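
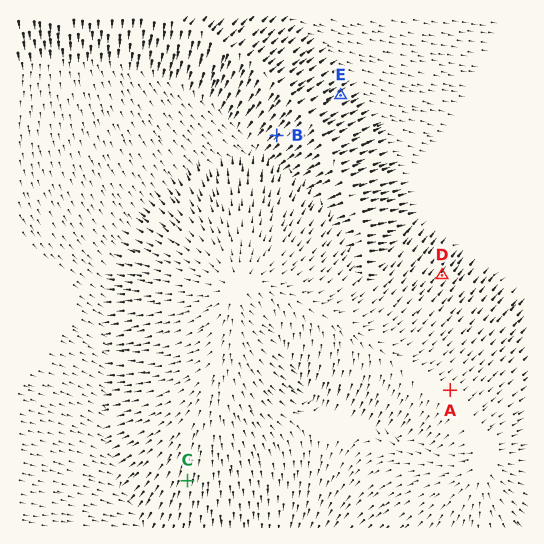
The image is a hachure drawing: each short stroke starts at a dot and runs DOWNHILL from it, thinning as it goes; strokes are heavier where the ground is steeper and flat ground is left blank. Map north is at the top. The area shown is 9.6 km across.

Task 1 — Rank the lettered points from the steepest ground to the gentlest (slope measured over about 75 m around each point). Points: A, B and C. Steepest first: B C A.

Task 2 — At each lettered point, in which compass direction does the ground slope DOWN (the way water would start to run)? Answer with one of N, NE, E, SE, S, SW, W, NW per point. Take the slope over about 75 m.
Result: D NE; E NE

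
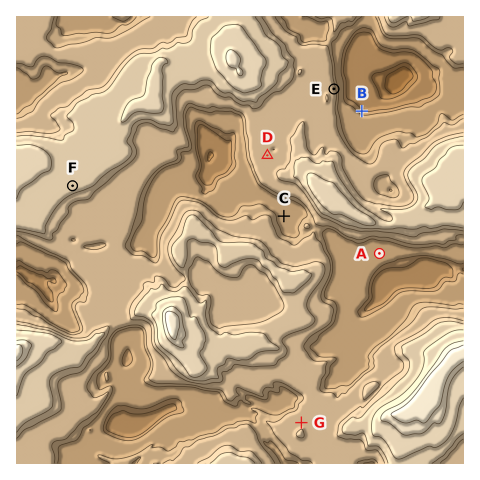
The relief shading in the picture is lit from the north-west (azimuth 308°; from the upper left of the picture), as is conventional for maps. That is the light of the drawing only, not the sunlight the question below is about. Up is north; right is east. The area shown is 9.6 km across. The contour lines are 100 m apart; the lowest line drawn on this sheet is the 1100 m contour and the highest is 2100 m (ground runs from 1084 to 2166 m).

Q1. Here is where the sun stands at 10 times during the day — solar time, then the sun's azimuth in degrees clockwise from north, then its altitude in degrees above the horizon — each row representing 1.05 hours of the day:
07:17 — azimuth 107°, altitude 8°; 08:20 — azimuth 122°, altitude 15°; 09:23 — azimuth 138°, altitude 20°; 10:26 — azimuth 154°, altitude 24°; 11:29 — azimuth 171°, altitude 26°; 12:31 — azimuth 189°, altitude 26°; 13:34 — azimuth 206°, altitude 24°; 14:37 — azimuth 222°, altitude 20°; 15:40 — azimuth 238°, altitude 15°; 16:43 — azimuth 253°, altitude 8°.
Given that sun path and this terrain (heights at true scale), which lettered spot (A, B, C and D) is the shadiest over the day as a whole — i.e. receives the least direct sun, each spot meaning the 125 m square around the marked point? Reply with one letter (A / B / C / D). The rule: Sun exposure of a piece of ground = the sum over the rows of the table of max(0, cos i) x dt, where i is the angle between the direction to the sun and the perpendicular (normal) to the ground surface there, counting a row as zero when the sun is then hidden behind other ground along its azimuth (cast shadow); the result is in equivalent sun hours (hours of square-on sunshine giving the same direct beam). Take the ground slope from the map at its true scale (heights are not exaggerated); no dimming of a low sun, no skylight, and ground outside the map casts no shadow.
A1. B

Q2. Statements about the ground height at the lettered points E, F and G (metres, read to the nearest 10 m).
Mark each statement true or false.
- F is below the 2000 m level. true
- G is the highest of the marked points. false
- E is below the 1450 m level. false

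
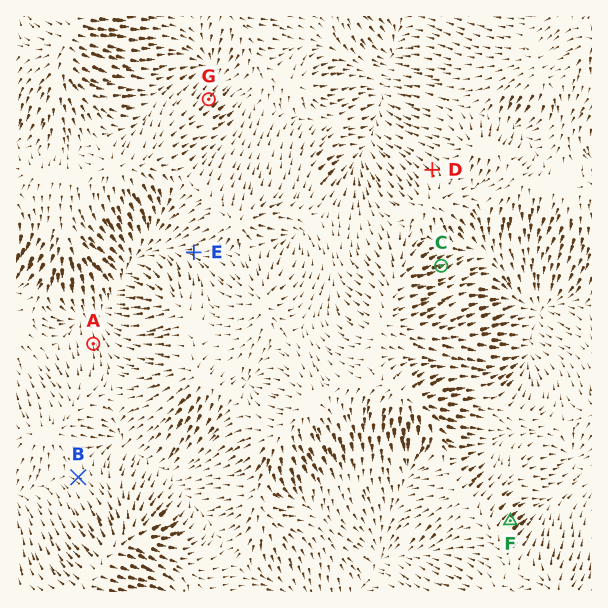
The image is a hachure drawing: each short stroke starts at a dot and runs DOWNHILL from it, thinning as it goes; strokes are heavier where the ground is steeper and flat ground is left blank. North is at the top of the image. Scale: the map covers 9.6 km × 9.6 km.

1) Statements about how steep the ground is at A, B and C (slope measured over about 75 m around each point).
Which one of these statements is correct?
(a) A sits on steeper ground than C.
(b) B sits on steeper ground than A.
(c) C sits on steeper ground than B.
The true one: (c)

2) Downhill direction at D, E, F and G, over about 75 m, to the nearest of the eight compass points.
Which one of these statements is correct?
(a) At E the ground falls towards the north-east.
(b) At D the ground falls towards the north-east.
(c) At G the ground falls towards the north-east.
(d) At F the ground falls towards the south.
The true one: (c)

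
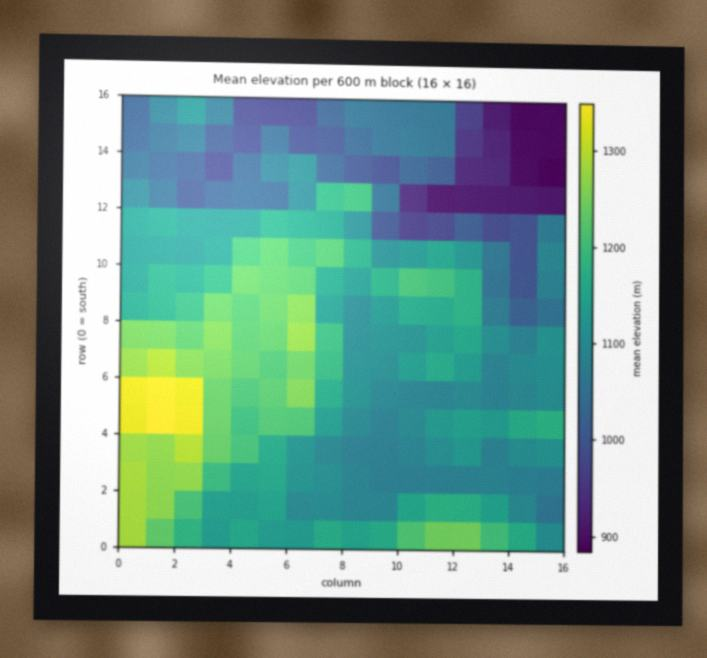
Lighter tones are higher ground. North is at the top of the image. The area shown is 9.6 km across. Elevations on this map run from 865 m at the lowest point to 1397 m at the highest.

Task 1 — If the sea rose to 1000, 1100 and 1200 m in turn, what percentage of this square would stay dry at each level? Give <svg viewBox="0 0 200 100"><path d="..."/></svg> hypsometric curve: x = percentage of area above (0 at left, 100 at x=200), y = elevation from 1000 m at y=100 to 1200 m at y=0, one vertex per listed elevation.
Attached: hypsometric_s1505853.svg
<svg viewBox="0 0 200 100"><path d="M172 100l-58-50-68-50"/></svg>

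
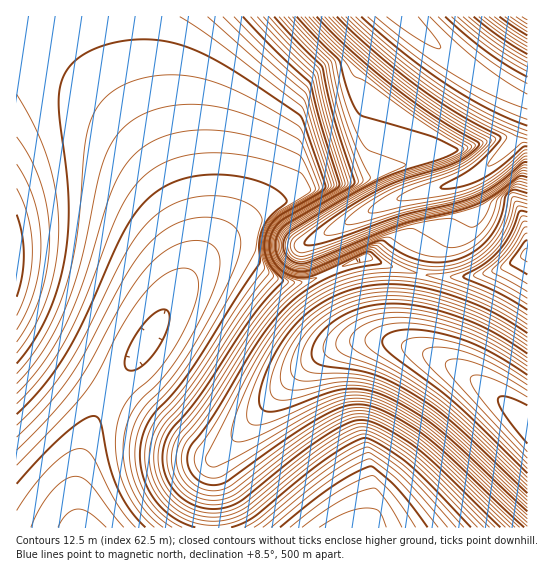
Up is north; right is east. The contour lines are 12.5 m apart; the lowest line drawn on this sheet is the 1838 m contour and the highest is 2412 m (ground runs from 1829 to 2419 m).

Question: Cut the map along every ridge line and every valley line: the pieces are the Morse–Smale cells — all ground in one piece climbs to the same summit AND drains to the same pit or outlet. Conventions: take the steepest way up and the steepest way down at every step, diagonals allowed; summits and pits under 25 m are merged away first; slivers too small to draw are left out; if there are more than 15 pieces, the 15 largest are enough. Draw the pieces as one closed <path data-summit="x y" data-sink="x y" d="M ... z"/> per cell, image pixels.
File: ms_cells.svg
<path data-summit="403 17" data-sink="83 527" d="M403 16l-279 1 1 25 8 35 14 36 26 60 16 48 3 13 0 27-10 26 17-20 22-11 21 3 27 17 17 7 19 0 12-4 11-6-12-31 6-7 72-35 68-19 25-14 24-22 12-24 4-19-32-15-29-19-35-27z"/><path data-summit="17 258" data-sink="83 527" d="M123 16l-107 1 1 511 63-1-4-21 1-32 6-24 9-25 15-28 37-50 31-49 12-21 5-16 0-27-4-19-15-42-26-60-14-36-8-35z"/><path data-summit="527 425" data-sink="353 527" d="M369 257l-22 7-19 10 27 55 6 6 14 4-30 5-30 15-22 18-76 78-4 7 0 65 314 1 1-106-50-41-28-17-27-12-8-7-3-7 0-17 8-47-26-6z"/><path data-summit="527 425" data-sink="83 527" d="M233 256l-18 1-16 10-11 11-44 69-41 56-16 35-10 36-1 32 5 22 132 0 0-66 4-7 76-78 22-18 30-15 30-5-14-4-6-6-28-56-22 10-19 0-17-7-22-15z"/><path data-summit="527 425" data-sink="527 254" d="M527 255l-26 14-26 7-32 1-22-4-9 48 0 17 7 11 31 15 28 17 49 40z"/><path data-summit="403 17" data-sink="527 254" d="M527 101l-3 16-9 22-18 20-19 14-23 11-19 6 4 36-16 27-4 17 2 5 21 2 32-1 26-7 27-15z"/><path data-summit="403 17" data-sink="353 527" d="M435 189l-41 11-72 35-6 7 11 29 2 2 25-12 15-4 25 11 25 5 5-20 16-27 0-12z"/><path data-summit="403 17" data-sink="527 17" d="M527 16l-123 1 27 24 35 27 29 19 32 14z"/>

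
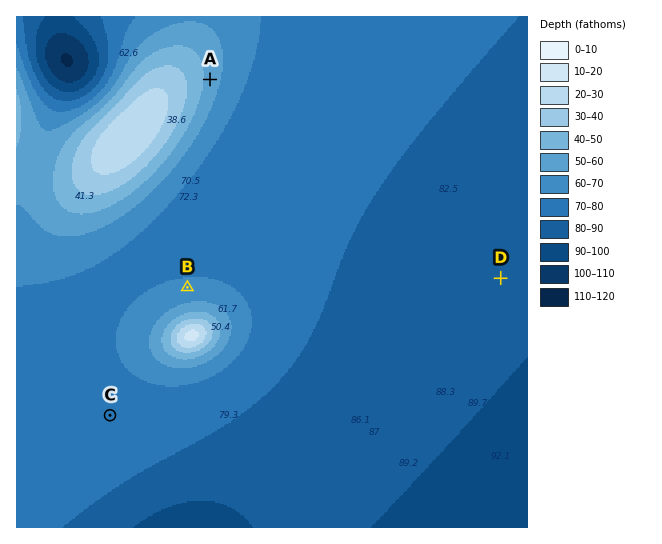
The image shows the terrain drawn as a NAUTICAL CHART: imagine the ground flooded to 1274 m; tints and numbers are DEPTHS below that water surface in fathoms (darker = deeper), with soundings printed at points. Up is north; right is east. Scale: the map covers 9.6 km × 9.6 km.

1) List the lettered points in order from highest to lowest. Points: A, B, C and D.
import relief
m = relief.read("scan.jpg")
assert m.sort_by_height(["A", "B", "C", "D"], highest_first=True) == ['A', 'B', 'C', 'D']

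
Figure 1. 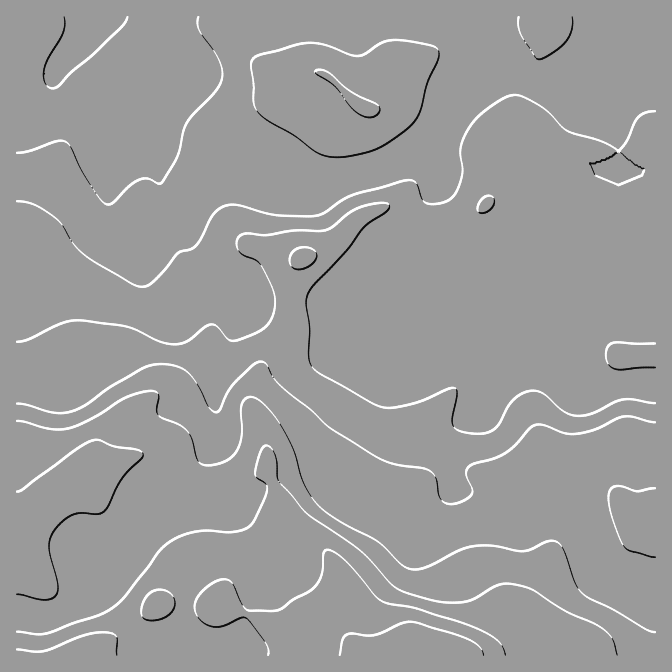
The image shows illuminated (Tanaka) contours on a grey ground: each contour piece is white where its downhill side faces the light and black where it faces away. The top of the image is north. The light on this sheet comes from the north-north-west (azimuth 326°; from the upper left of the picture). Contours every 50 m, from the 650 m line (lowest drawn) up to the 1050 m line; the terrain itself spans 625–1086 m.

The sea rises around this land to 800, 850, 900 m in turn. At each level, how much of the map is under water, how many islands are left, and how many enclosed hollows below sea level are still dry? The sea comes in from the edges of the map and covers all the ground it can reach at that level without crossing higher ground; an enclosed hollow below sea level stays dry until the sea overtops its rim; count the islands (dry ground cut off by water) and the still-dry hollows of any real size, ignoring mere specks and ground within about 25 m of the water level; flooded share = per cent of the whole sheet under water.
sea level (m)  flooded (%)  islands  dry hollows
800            53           0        0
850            63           0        0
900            75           0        0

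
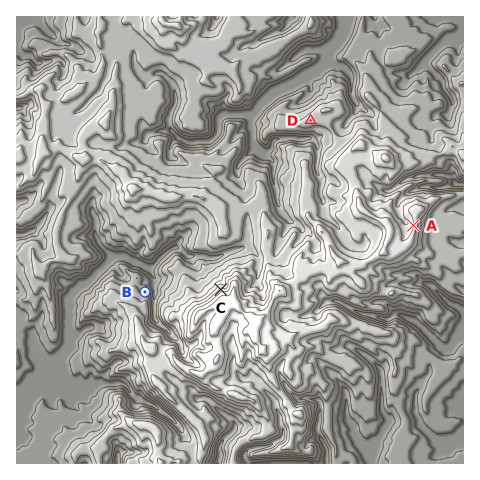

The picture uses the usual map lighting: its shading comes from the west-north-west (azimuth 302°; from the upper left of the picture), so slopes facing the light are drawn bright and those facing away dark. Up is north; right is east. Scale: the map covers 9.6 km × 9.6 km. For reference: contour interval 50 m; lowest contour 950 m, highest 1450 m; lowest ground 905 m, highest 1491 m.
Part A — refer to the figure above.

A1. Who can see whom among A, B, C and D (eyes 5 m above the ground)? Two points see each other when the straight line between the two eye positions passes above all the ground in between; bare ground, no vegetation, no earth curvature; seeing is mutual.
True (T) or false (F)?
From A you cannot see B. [T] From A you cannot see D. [T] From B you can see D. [F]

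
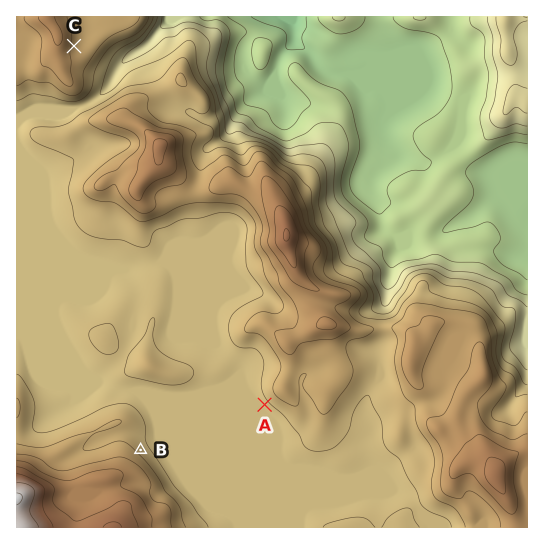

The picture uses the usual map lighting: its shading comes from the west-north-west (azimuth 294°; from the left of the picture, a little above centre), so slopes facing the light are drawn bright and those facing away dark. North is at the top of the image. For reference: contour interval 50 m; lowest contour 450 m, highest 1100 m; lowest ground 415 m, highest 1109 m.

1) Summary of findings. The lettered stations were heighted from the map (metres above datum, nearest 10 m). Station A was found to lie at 740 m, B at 780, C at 840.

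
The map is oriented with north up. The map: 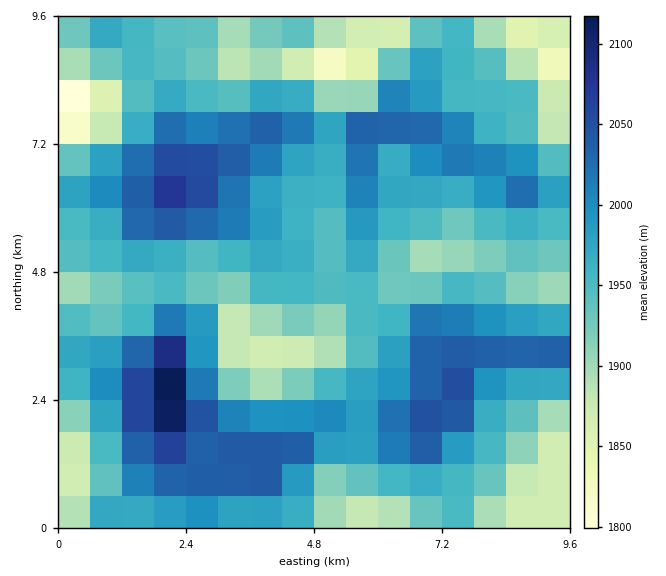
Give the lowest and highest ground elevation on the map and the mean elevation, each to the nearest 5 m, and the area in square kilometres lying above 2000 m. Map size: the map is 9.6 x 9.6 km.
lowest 1780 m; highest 2125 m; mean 1960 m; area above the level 25.2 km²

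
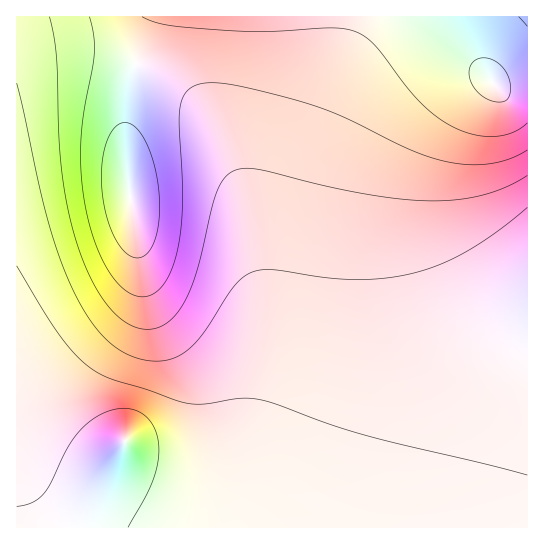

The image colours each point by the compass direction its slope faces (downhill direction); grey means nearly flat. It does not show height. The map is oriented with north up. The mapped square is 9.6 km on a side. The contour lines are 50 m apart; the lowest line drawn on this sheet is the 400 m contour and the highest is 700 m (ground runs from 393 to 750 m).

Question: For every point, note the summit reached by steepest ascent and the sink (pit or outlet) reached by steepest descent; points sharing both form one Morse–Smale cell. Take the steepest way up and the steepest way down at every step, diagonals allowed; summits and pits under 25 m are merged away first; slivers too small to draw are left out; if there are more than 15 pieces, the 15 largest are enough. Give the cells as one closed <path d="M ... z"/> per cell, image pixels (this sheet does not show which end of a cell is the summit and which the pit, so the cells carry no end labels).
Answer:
<path d="M462 16l-446 1 1 47 33-8 51 0 41 9 21 10 15 9 23 22 14 19 16 32 13 37 15 63 6 57 0 43-6 49-12 40-20 37-10 12-19 18-21 12-10 3 361-1 0-442-31 0-6-4-16-22-7-13-4-12z"/><path d="M86 55l-45 2-25 8 0 462 71 1 3-11 0 11 76 0 24-9 27-24 15-20 15-29 12-40 6-49 0-43-6-57-12-54-11-33-16-36-19-28-23-22-23-13-37-12z"/><path d="M527 16l-64 1 1 17 4 12 12 21 17 18 31-2z"/>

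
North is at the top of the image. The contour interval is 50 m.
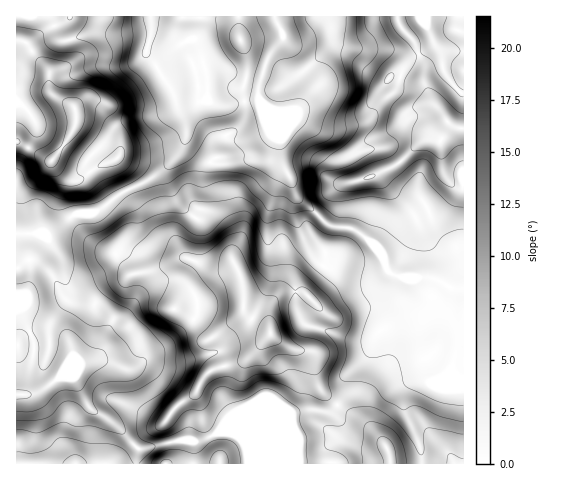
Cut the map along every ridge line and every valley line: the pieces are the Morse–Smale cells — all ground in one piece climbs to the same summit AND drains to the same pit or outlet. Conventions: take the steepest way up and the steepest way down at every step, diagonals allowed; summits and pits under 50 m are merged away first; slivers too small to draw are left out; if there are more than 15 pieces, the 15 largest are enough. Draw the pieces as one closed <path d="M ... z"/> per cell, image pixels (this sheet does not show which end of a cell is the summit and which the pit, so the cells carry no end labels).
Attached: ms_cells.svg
<path d="M126 191l-28 20-4 2-19 1-29 20-30 0 0 159 18 1 27-18 13 2 14 28 30 21 16 18 13-13 15-8 18-21 12-7 18-25 35-11 14-12 11-16-3-4-15-9-9-8-6 8-26 18-18-19-17-8 0-2 10-4 18-3 20-12 14-1 5 3-3-17-4-7-22 2-31-13-10-14-15-7-9-8-9-18z"/><path d="M397 16l-122 1 8 21-16 22-8 25 0 13 8 10 11 28 3 24 10 20 6 17 33 29 14 1-1-37 5-7 26-7 22-11 23-22 7-3 14 1 8-14 0-5-19-26-5-13 0-16-8-21-17-22z"/><path d="M346 227l-2 1-5 21-5 4-9 0 0 10-3 7-13 14-4 9-5-2-16 1-11 9-4 8 1 25-11 14-18 14-31 9-8 10-5 10-17 12-18 21-15 8-12 13 2 3 8 1 31-8 20 1 21-10 24 3 51-22 17-4 21 3 12-12 5-10 3-18 18-18 7-18 13-10 31-11 10-11 0-7-12-19-17-1-9-3-4-4-3-12-8-10-18-16z"/><path d="M151 16l-134 0-1 125 36 20 8 11 13 8 9-2 12-9 21-9 0 6 11 24 20-8 21-16 14-15 5-14 0-8-16-42-23-33 4-20z"/><path d="M428 277l-13 1 6 5 8 14 0 7-3 5-12 8-31 12-8 7-7 18-18 18-4 21-16 19-21-3-17 4-55 22 9 11 3 18 215-1 0-85-6-3-6-8 5-19 0-16-8-23 2-21z"/><path d="M463 16l-65 1 1 7 17 22 8 21 0 16 5 13 19 26 0 5-8 14-14-1-7 3-23 22-22 11-26 7-5 7 1 37 14 5 16 13 7 8 5 14 5 7 9 3 28 0 26 12 10-1z"/><path d="M259 100l-14 2-1 18-7 9-14 10-5 18-6 3-2 5-1 9 8 20 2 16 11 14 4 11-2 24 10 24 2 28 5 6 18 11 3 3-1-22 4-8 11-9 16-1 5 2 4-9 13-14 3-7 0-10 9 0 5-4 5-21-16-3-31-28-6-17-10-20-3-24-11-28z"/><path d="M200 16l-49 1 0 17-4 20 8 9 19 31 4 16 7 14 1 13-5 14-14 15-21 16-19 10 22 35 9 8 15 7 10 14 31 13 9 0 12-3-3-7 2-24-4-11-11-14-2-16-6-11-2-14 3-9 6-3 5-18 14-10 5-6 3-6 0-15-25 4-15-7 2-3 0-19-8-29-4-7 4-9z"/><path d="M66 376l-7 2-25 16-18 1 1 69 94 0 23-18-16-19-30-21-14-28z"/><path d="M19 142l-3 1 1 90 29 1 29-20 19-1 4-2 29-21-12-24 0-6-21 9-12 9-9 2-13-8-8-11z"/><path d="M238 16l-37 0-2 16-4 7 12 38 0 19-2 3 15 7 9 0 16-5-3-12 5-14 0-16-7-19z"/><path d="M231 432l-14 0-21 10-20-1-37 8-3 14 112 1 0-10-3-10-7-8z"/><path d="M274 16l-35 1 0 17 8 25 0 16-5 14 3 12 15-2-1-14 8-25 16-22z"/><path d="M238 288l-14 1-20 12-18 3-10 5 17 9 16 18 4 1 28-22 3-4 0-19z"/><path d="M453 288l-3 6-1 15 8 23 0 16-5 19 6 8 5 3 1-88z"/>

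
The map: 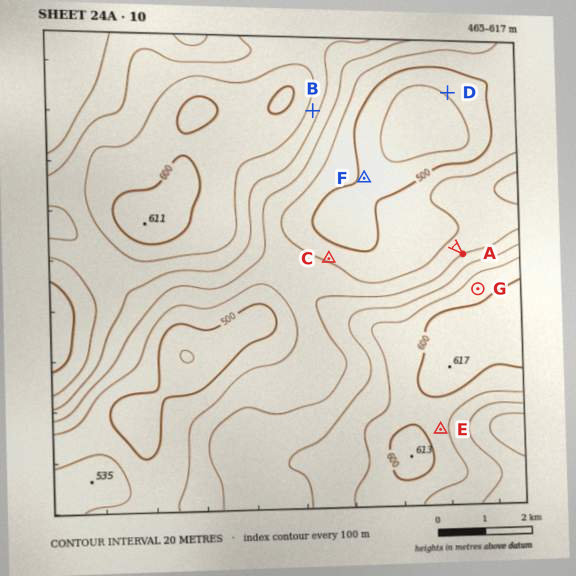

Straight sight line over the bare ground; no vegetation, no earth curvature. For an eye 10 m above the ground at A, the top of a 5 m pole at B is visible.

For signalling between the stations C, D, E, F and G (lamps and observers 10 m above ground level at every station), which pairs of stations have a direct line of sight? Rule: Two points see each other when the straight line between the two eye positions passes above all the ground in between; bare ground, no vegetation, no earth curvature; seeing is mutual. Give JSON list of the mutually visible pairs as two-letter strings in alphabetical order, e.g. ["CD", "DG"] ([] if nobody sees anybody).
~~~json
["CD", "CF", "CG", "DF", "DG", "FG"]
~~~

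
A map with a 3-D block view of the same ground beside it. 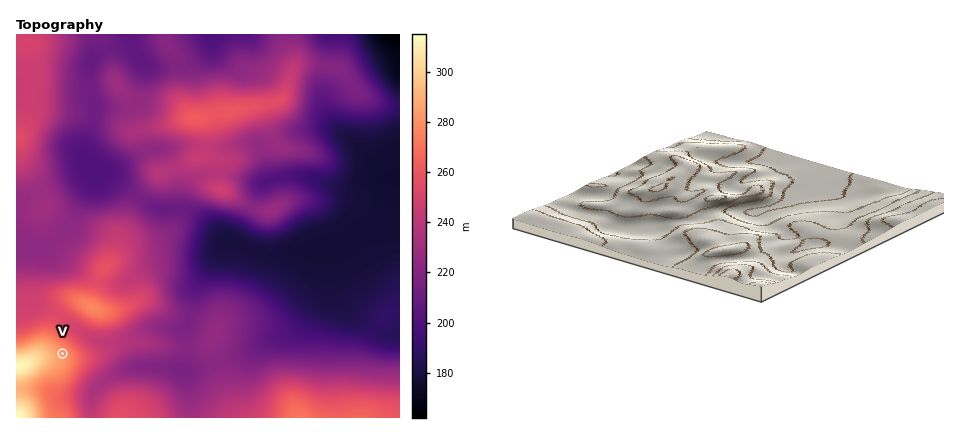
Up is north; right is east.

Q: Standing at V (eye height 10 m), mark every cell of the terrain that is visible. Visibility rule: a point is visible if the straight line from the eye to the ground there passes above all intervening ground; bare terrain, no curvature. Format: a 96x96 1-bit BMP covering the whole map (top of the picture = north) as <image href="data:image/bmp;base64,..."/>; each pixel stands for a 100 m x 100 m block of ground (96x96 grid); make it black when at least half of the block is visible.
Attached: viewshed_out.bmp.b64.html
<image width="96" height="96" href="data:image/bmp;base64,Qk2+BAAAAAAAAD4AAAAoAAAAYAAAAGAAAAABAAEAAAAAAIAEAAATCwAAEwsAAAIAAAAAAAAA////AAAAAAD/////+D////8AfwD/////+D////8AfwD/////+D////4A/4P/////+H////4B/////////P////4B/////j////////4D///+GB////////4H//8wAA////////4P//8AAA////////4f//8AAA////////////8AAA////////////8MOA////////////8f/D////////////8f//////////////8P//////////////8H/////////////gcH/////////////gED////////j////AEB////////A////AMA///////+AP////8A///////+AH////8A///////+AD////8A///////+AD////8A///////+AAD///8B////////AAAf//8D////////AAAH//8P//+/////AAAB//8///gH+B//AAAB/////8AD4A/+AAAB/////wABgAf8AAAB/////AAAAAP8AAAB////wAAAAAD4AAAB///+AAAAAABwAAAB///gAAAAAAAQAAAD//8AAAAAAAAAAAAH//8AAAAAAAAAAAAf//8AAAAAAAAAAAD///8AAAAAAAAAH/////8AAAAAAAAAD/////8AAAAAAAAAB//////wAAAAAAAAA//////4AAAAAAAAAf/////+AAAAAAAAAf//////AAAAAAAAAf//////gAAAAAAAAf//////gAAAAAAAA///////wAAAAAAAB///////4AAAAAAAD///////4AAAAAAAH///////8AAAAAAAP///////+AAAAAAAf///////+AAAAAAA/8f/////+AAAAAAH/8P//////AAAAAAf4YDAf///+AAAAAB/AAAAP///8AAAAAH+AAAAH///4AAAAAP4AAAAD///wAAAAAfgAAAAB///wAAAAAfAAAAAA///wAAAAAeAAAAAAf//4AAAEA+AAAAAAP//8AAAPn/gAAAAAH///AAAI//4AAAAAD///gAAAf/+AB/wAB///gAAAf/+AD/4AA///wAAAP+AAD/wAA///4AAAPwAAD+AAAf//8B+APwAADgAAAP/////wP/AAAAAAAH////////8AAAAAAD/////////AAAAAAA/////////wAAAAAAf/////////4AAAAAf///gf////8AAAAAP///AH/////AAADgP///AD/////gAAP4f///AD8A///wAAf8f///gD4AA//gAB/Ef///4H4AAA/AAH8A////8PwAAAEAAP4B////+PgAAAAAAfwB////4AAAAAAAAfAD////gAAAAAAAA+AD////AAAAAAAAA+AD///+AAAAAAAAA8AD///8AAAAAAAAB4AD///wAAAAAAAAA4AD///AAAAAAAAAAwAD///AAAAAAAAAAAAD///gAAAAAAAAAAAD///gADAAAAAAAAAD///wAHgAAAAAAAAD///wAPwAAAAAAAAD///4AfgAAAAAAAAD///4AfAAAAAAAAAAAADwAeAAAAAAAAAA="/>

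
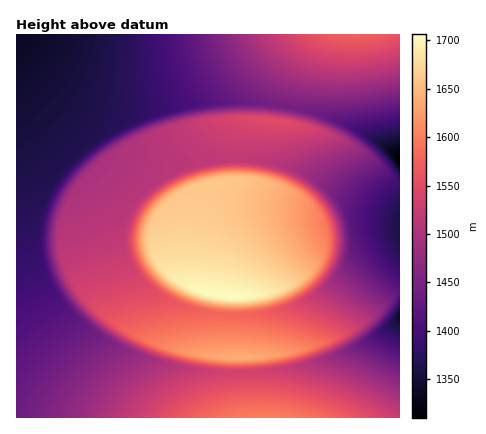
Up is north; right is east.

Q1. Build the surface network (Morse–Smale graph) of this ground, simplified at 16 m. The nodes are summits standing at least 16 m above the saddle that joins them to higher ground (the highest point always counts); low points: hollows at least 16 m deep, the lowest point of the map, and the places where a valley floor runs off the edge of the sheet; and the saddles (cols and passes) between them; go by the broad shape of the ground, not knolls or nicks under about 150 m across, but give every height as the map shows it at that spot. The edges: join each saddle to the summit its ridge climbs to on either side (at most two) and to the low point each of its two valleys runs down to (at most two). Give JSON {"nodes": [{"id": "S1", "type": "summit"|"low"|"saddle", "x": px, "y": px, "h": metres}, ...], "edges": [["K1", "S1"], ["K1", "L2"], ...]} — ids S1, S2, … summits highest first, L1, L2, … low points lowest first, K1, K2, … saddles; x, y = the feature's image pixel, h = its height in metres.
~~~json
{"nodes": [
{"id": "S1", "type": "summit", "x": 224, "y": 296, "h": 1707},
{"id": "S2", "type": "summit", "x": 240, "y": 358, "h": 1637},
{"id": "S3", "type": "summit", "x": 266, "y": 418, "h": 1602},
{"id": "S4", "type": "summit", "x": 356, "y": 34, "h": 1575},
{"id": "S5", "type": "summit", "x": 272, "y": 120, "h": 1551},
{"id": "L1", "type": "low", "x": 400, "y": 160, "h": 1310},
{"id": "L2", "type": "low", "x": 18, "y": 36, "h": 1336},
{"id": "L3", "type": "low", "x": 400, "y": 316, "h": 1341},
{"id": "L4", "type": "low", "x": 400, "y": 228, "h": 1360},
{"id": "K1", "type": "saddle", "x": 228, "y": 314, "h": 1580},
{"id": "K2", "type": "saddle", "x": 244, "y": 372, "h": 1536},
{"id": "K3", "type": "saddle", "x": 234, "y": 156, "h": 1519},
{"id": "K4", "type": "saddle", "x": 286, "y": 104, "h": 1448}],
"edges": [["K1", "S1"], ["K1", "S2"], ["K1", "L2"], ["K1", "L4"], ["K2", "S2"], ["K2", "S3"], ["K2", "L2"], ["K2", "L3"], ["K3", "S1"], ["K3", "S5"], ["K3", "L2"], ["K3", "L4"], ["K4", "S4"], ["K4", "S5"], ["K4", "L1"], ["K4", "L2"]]}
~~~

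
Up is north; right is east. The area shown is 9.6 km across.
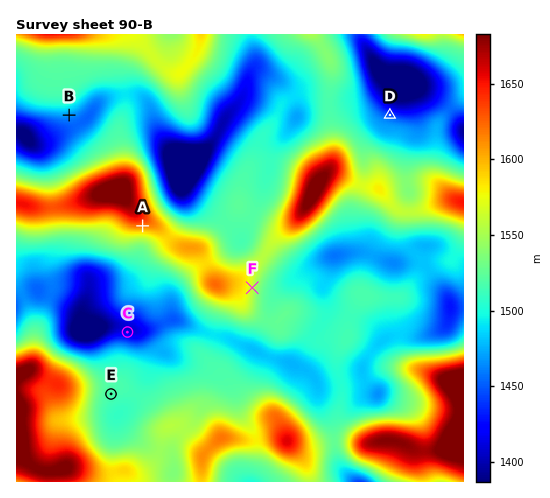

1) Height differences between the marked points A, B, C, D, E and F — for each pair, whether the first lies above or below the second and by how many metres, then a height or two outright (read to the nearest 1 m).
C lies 206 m below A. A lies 174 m above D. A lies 151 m above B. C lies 146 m below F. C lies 104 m below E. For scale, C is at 1413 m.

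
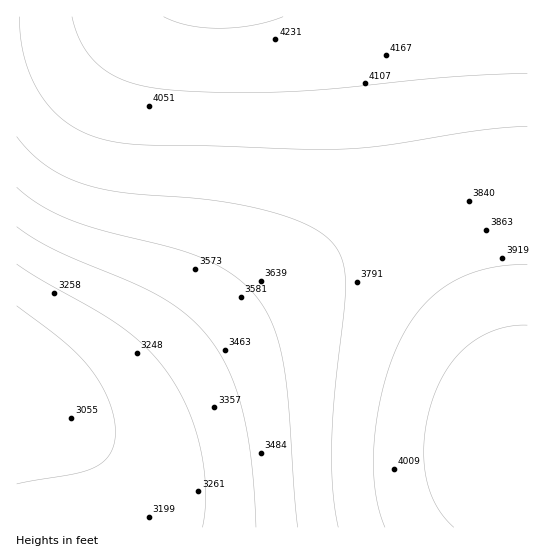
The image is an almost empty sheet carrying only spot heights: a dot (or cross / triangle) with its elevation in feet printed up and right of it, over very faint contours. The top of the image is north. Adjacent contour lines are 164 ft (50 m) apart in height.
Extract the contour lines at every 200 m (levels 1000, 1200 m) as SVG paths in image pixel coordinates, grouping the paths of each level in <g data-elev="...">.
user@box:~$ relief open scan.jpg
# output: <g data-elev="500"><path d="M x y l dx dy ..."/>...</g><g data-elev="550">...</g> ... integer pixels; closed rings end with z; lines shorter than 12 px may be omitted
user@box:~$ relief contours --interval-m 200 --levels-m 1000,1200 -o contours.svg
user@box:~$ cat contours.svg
<g data-elev="1000"><path d="M17 264l25 16 58 33 22 14 25 22 20 24 11 17 9 18 13 39 4 22 2 21-1 20-3 17"/></g><g data-elev="1200"><path d="M527 265l-20 0-20 3-18 6-16 8-15 10-13 11-11 14-11 17-10 21-8 26-6 28-4 28-2 26 2 24 4 22 6 18"/><path d="M20 17l1 22 4 22 8 20 11 18 12 15 15 12 18 9 20 6 38 4 194 4 45-4 97-15 44-4"/></g>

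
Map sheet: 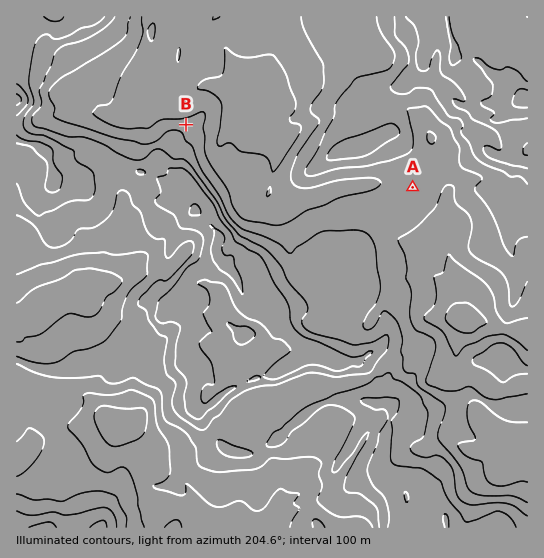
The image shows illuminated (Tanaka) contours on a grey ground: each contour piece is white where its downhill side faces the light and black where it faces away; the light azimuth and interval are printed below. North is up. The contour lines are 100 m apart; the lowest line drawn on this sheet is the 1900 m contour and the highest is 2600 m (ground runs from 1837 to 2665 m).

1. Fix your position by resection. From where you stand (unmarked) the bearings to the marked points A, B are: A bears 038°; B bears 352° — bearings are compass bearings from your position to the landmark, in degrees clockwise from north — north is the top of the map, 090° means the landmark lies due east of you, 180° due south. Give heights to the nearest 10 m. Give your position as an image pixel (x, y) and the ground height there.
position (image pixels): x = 228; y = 424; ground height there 2270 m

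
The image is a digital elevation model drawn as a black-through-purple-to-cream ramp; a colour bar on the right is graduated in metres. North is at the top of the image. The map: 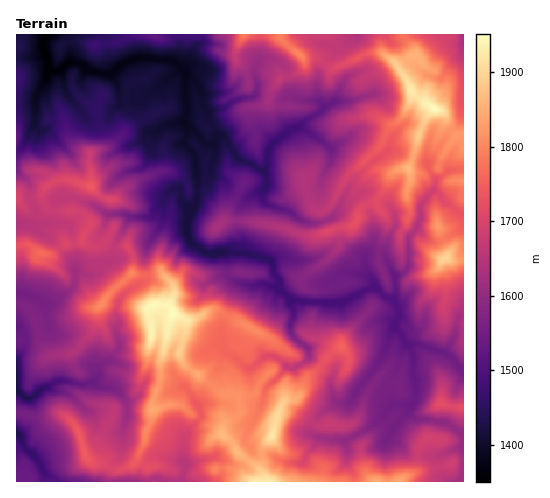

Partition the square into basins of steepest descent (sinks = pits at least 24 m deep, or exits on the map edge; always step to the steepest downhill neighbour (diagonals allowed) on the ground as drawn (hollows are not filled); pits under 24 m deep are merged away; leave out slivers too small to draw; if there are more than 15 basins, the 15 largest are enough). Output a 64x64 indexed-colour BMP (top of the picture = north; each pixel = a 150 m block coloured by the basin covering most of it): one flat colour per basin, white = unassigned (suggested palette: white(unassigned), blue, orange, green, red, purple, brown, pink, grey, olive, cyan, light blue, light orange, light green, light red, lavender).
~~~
<image width="64" height="64" href="data:image/bmp;base64,Qk12CAAAAAAAAHYAAAAoAAAAQAAAAEAAAAABAAQAAAAAAAAIAAATCwAAEwsAABAAAAAAAAAA////ALR3HwAOf/8ALKAsACgn1gC9Z5QAS1aMAMJ34wB/f38AIr28AM++FwDox64AeLv/AIrfmACWmP8A1bDFADMzMzMzMzMiIiIiIiIiIiIiIRERERERERERERERERERMzMzMzMzMyIiIiIiIiIiIiIhEREREREREREREREREREzMzMzMzMiIiIiIiIiIiIiIhERERERERERERERERERETMzMzMzIiIiIiIiIiIiIiIhERERERERERERERERERERMzMzMzMiIiIiIiIiIiIiIREREREREREREREREREREREzMzMzMiIiIiIiIiIiIiIhERERERERERERERERERERETMzMzMyIiIiIiIiIiIiIhERERERERERERERERERERERMzMzMzIiIiIiIiIiIiIhEREREREREREREREREREREREzMzMzIiIiIiIiIiIiIRERERERERERERERERERERERETMiIzIiIiIiIiIiIiIRERERERERERERERERERERERERIiIiIiIiIiIiIiIiEREREREREREREREREREREREREREiIiIiIiIiIiIiERERERERERERERERERERERERERERESIiIiIiIiIiIiIRERERERERERERERERERERERERERERIiIiIiIiIiIiIhEREREREREREREREREREREREREREREiIiIiIiIiIiIiIRERERERERERERERERERERERERERESIiIiIiIiIiIiIhERERERERERERERERERERERERERERIiIiIiIiIiIiIiEREREREREREREREREREREREREREREiIiIiIiIiIiIiIRERERERERERERERERERERERERERESIiIiIiIiIiIiIhERERERERERERERERERERERERERERIiIiIiIiIiIiIiEREREREREREREREREREREREREREREiIiIiIiIiIiIiIRERERERERERERERERERERERERERESIiIiIiIiIiIiIiERERERERERERERERERERERERERERIiIiIiIiIiIiIiIREREREREREREREREREREREREREREiIiIiIiIiIiIiIhERERERERERERERERERERERERERESIiIiIiIiIiIiIiERERERERERERERERERERERERERERIiIiIiIiIiIiIiIREREREREREREREREREREREREREREiIiIiIiIiIiIiIhERERERERERERERERERERERERERESIiIiIiIiIiIiIiIRERERERERERERERERERERERERERIiIiIiIiIiIiIiIREREREREREREREREREREREREREREiIiIiIiIiIiISIRERERERERERERERERERERERERERESIiIiIiIiIiIRERERERERERERERERERERERERERERERIiIiIiIiIiIhEREREREREREREREREREREREREREREREiIiIiIiIiIiERERERERERERERERERERERERERERERESJmZiIiIiISERERERERERERERERERERERERERERERERZmZmZmERERERERERERERERERERERERERERERERERERFmZmZmZhEREREREREREREREREREREREREREREREREREWZmZmZmERERERERERERERERERERERERERERERERERERZmZmZmZhERERERERERERERERERERERERERERERERERFmZmZmYREREREREREREREREREREREREREREREREREREWZmERERERERERERERERERERERERERERERERERERERERFmYRERERERERERERERERERERERERERERERERERERERERERERERERERERERERERERERERERERERERERERERERERERERERERERERERERERERERERERERERERERERERERERERERERERERERERERERERERERERERERERERERERERERERERERERERERERERERERERERERERERERERERERERERERERERERERERERERERERERERERERERERERERERERERERERERERERERERERERERERERERERERERERERERERERERERERERERERERERERERERERERERERERERERERERERERERERERERERERERERERERERERERERERERERERERERERERERERERERERERERERERERERERERERERERERERERERERERERERERERERERERERERERERERERERERERERERERERRBERERERERERERERERERERERERERERERERERERERERFEERERERERERERERERERERERERERERERERERERERERFEQRERERERERERERERERERERERERERERERERERERERRERBERERERERERERERERERERERERERERERERERERERREREERERERERERERERERERERERERERERERERERERERREREQRERERERERERERERERERERERERERERERERERERRERERBERERERERERERERERERERERERERERERERERERFEREREERERERERERERERERERERERERERERERERERERFEREREQRERERERERERERERERERERERERERERFRERERFURERERBERERERERERERERERERERERERERERVVVVERFVVEREREERERERERERERERERERERERERERFVVVVVVVVVVVREREQRERERERERERERERERERERERERFVVVVVVVVVVVRERERBERERERERERERERERERERERERFVVVVVVVVVVVVERERE"/>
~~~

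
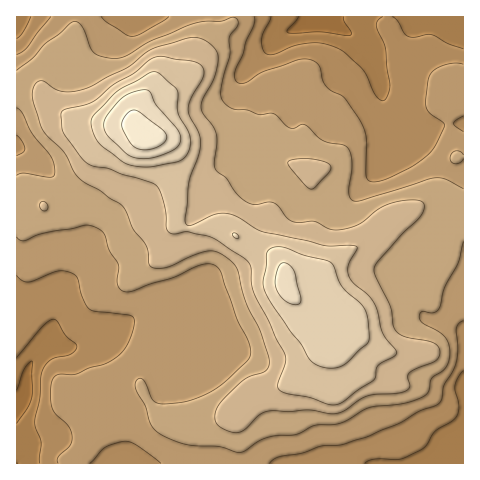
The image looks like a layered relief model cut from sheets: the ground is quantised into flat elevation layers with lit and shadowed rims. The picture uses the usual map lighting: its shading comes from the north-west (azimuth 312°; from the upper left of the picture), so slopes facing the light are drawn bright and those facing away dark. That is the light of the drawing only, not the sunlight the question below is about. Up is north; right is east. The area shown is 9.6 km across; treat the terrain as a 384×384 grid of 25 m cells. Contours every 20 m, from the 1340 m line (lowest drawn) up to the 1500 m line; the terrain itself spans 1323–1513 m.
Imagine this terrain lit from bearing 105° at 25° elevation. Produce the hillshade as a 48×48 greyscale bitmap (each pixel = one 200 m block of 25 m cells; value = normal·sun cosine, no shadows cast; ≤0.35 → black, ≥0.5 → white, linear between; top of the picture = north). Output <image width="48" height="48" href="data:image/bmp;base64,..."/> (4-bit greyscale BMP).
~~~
<image width="48" height="48" href="data:image/bmp;base64,Qk32BAAAAAAAAHYAAAAoAAAAMAAAADAAAAABAAQAAAAAAIAEAAATCwAAEwsAABAAAAAAAAAAAAAAABEREQAiIiIAMzMzAERERABVVVUAZmZmAHd3dwCIiIgAmZmZAKqqqgC7u7sAzMzMAN3d3QDu7u4A////AFQiRniZmHZmZ3iId5qpmZmYiZmYiIiZmVVDRWiZiHZmd3iIeJqpmZqYiZmZiZiZmVVVRVeIiHZmd3iIeKqpmZqZmZmZmZmZmUVVVVeIh2VmZ3d3eKupiZqZmZmZmZmZmSJFZmeIh2VWZmZlaKupiZmZq6mZmqqZqgAUVneIdmZmZmVUV5qYiZmJvcqZqqqqqyACVneHdmZ3ZlVDNYmYiId4vuypqru7zGEBV3d3ZWeIdmVCI1d3d4dnnNypmrzd3YMBV3d2VWeZh3ZTETVlV4d2ebuqqrze/5QBVmZmVWeZh3dlMiRDJXh3iJqqqru9/7cRRVZmVVeZiHd2UzMyJFZ4qqqqqqq9/9tSRUVWVUaJiHd3ZUMzNERoq7qqmZm+/92lRVVWZUV5mHd3ZUMjNERXmqqqmHic/73IRXdmZlRoiHd3ZUMiNFVniZq8qHeL3pvJVXiHZlVniHd2VUMiNVaIiJvduYiKu3m6ZWeId2VniHd2VDMiRWeIiJvtypiKq3iZdWd3iId3d3d2QyIiRniIiJzcupiJqneZdmZmeJmId3dmQhESR5mIiavLqpiJqniIdmZlV5qpiHdlQhASWJmImqq6qYiJqniIh2ZlRXmqqpdlQhACaZiJvKmqmYiIqniIh3ZlRFeKvLl1QhEBWZiKzbmZmIiImoiIiHdlVVVorMuWQzMiWId5vLqql3iZmYiZiIdUVmRGiruXRFVEaId3iaq7l3iZmYmZiIdkVmVFeJmGRohlZ3d2ZnisuXiZiYiZmIhlVWVVeIh1V5l3d3d3ZVV6y5iIiHeJmZh2VVVVd3dlWJmIh3eIdURHrLqYeFZ5mYd2ZVVVaIdmaJh4iHeIhlM0ebuoeFVpqYdmZmZVaJh3iId4iHeJmFQzRoqoeFVomHZmd2ZlaZiIiId3h2eJqnVDRGeIiFV4h2Zmd3ZmaamIiYd3dmeJu6dURFVniGZ3ZUZ3d3d3ebuYiIh3dmeJvMp1REVniXdlQ0V3Z4iZisyoiIh2ZmeJrNuWVERWeGZUMjV3VXm7u93JiIdmdmd4nNyoZUM0Z1VEMkVlQ1i8ze7KiIdmd3d3isypdlQzVjMzNFVDM0eb3v7LmIdnh3eHeKuph2UzVjIjRVQiNFaazv3KmId3h3iIeJuph2VVZzIkVVMRNGeazdyqmId3h3iYeJqodmZmeDI0VVMQFGmqzuyph3d3h3iYiJqYdlVniTM1ZlQQAmmqve26l3d3d4iYiKqXZVRWeDNXdlQgAEearO7sp2ZneIiIiaqHZlRFZ0Roh2UxABR5mb7/yWVWeIiIiKqHZlREZ0RoiHZTEAFYmIvv+3RGd4iZiJmGZlREVjRXiIh2QgA3h3nP/pZUVniZmZh1ZmVUViI1eJmHZAAVd3it/sp1NGeImZdlZmZmZhEjV5qYdjADRWib3dynQ0Z4iYZVZ3d3dxETRpqYiFISI1eavN3KdUVnd2VWd3d4iCEjNYqoiHUzM0Z4it7cqHZmZlVXiHd4iCIjNHqpiHVUQ0Vnec7cu6lkRVVniHd4iA=="/>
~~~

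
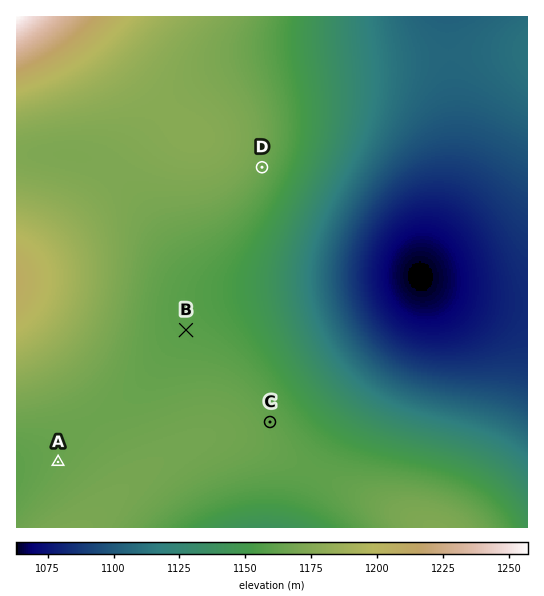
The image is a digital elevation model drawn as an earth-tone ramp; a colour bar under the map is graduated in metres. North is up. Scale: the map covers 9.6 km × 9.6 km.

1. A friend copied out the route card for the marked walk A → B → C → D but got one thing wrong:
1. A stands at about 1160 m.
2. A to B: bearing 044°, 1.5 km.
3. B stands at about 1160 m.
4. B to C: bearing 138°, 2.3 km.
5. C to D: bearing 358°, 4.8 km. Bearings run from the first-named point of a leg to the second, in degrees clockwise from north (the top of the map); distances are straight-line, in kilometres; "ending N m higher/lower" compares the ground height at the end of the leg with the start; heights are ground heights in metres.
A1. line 2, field distance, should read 3.4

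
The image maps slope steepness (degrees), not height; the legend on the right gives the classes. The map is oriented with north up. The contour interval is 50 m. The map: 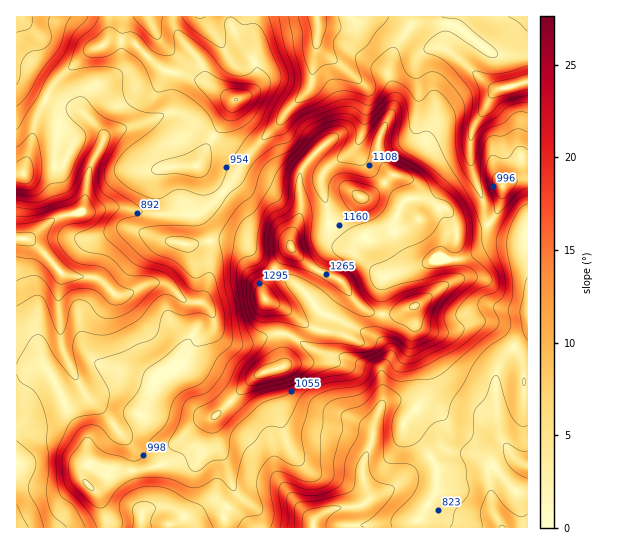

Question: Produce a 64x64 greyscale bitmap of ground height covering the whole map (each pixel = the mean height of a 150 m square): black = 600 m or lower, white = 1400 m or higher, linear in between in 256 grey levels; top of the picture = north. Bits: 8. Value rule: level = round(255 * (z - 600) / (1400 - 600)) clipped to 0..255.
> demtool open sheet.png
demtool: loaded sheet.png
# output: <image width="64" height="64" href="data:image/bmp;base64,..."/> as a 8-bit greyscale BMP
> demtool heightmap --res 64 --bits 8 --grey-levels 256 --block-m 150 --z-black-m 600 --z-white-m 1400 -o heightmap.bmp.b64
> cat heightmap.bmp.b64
<image width="64" height="64" href="data:image/bmp;base64,Qk02FAAAAAAAADYEAAAoAAAAQAAAAEAAAAABAAgAAAAAAAAQAAATCwAAEwsAAAABAAAAAAAAAAAAAAEBAQACAgIAAwMDAAQEBAAFBQUABgYGAAcHBwAICAgACQkJAAoKCgALCwsADAwMAA0NDQAODg4ADw8PABAQEAAREREAEhISABMTEwAUFBQAFRUVABYWFgAXFxcAGBgYABkZGQAaGhoAGxsbABwcHAAdHR0AHh4eAB8fHwAgICAAISEhACIiIgAjIyMAJCQkACUlJQAmJiYAJycnACgoKAApKSkAKioqACsrKwAsLCwALS0tAC4uLgAvLy8AMDAwADExMQAyMjIAMzMzADQ0NAA1NTUANjY2ADc3NwA4ODgAOTk5ADo6OgA7OzsAPDw8AD09PQA+Pj4APz8/AEBAQABBQUEAQkJCAENDQwBEREQARUVFAEZGRgBHR0cASEhIAElJSQBKSkoAS0tLAExMTABNTU0ATk5OAE9PTwBQUFAAUVFRAFJSUgBTU1MAVFRUAFVVVQBWVlYAV1dXAFhYWABZWVkAWlpaAFtbWwBcXFwAXV1dAF5eXgBfX18AYGBgAGFhYQBiYmIAY2NjAGRkZABlZWUAZmZmAGdnZwBoaGgAaWlpAGpqagBra2sAbGxsAG1tbQBubm4Ab29vAHBwcABxcXEAcnJyAHNzcwB0dHQAdXV1AHZ2dgB3d3cAeHh4AHl5eQB6enoAe3t7AHx8fAB9fX0Afn5+AH9/fwCAgIAAgYGBAIKCggCDg4MAhISEAIWFhQCGhoYAh4eHAIiIiACJiYkAioqKAIuLiwCMjIwAjY2NAI6OjgCPj48AkJCQAJGRkQCSkpIAk5OTAJSUlACVlZUAlpaWAJeXlwCYmJgAmZmZAJqamgCbm5sAnJycAJ2dnQCenp4An5+fAKCgoAChoaEAoqKiAKOjowCkpKQApaWlAKampgCnp6cAqKioAKmpqQCqqqoAq6urAKysrACtra0Arq6uAK+vrwCwsLAAsbGxALKysgCzs7MAtLS0ALW1tQC2trYAt7e3ALi4uAC5ubkAurq6ALu7uwC8vLwAvb29AL6+vgC/v78AwMDAAMHBwQDCwsIAw8PDAMTExADFxcUAxsbGAMfHxwDIyMgAycnJAMrKygDLy8sAzMzMAM3NzQDOzs4Az8/PANDQ0ADR0dEA0tLSANPT0wDU1NQA1dXVANbW1gDX19cA2NjYANnZ2QDa2toA29vbANzc3ADd3d0A3t7eAN/f3wDg4OAA4eHhAOLi4gDj4+MA5OTkAOXl5QDm5uYA5+fnAOjo6ADp6ekA6urqAOvr6wDs7OwA7e3tAO7u7gDv7+8A8PDwAPHx8QDy8vIA8/PzAPT09AD19fUA9vb2APf39wD4+PgA+fn5APr6+gD7+/sA/Pz8AP39/QD+/v4A////ACwxN0FKT1JYYGt0d3RtYVtdZGpraWZmaXB2d3JsaWhkWUk2JBcVHSctLy8wMjc9Q0hLS0pHQ0A8ODQuJiEkKi0uNDpFTlJVXGVxeXl1bGFcXWJmaGhoaW1zeHh1cXBuaFtKNiUaFxshJigpKi40O0JHS0xKR0RAPTkzLSYlKi8wMTg+SFJXWmFuen98dGlhXV5gY2Voa21wdHd4d3d2cmlbSDUpIyAfHyAiIyQoLjU9Q0dKSkhFQj46NC0oKzE0MzU8Q0tVXGFreoWIgndsZGFhYmRnbHByc3V3eXx7d3BmV0Y4NDQzLionJiUkJSkvNjxCR0pKSEVCPjgwLDA1ODc5P0VNVmFseoiOjYd+dW5paGhqbnN4enl4eX1/e3VtZFVHQUVJSUQ8NjEsJyYpLTI3PkRJS0pHREA6MzAzODk4Oz9FTFdld4aPj4uIhX96dnR0dXl+g4SBfX2AgHlzbWNWTlBXW1pVTEE3LyorLzAyNTtCSEtJR0RAOjQyNTg4Njs+QkpWaHyKjoyJiIeFgoKCgoKEh4uMiYOChIF5c25kW1pgZWdjXFJGOi8rMDU2Njc7QUdKSUZDPzk0NDY2My86PEBIVmp+iYuKiYmIhYSGiImKioyPkI+KiYmDe3VxaWRnbG5rZVxSRjowLTM6PDw8PkNISklGQz45NTU1MiwoOzxASFZqfYaKioiGhIJ/gIWJi4yOkJKSkI+NhX15dW9tcHNybWRbUkg9My4zPEFDQ0RHSUlHRUE9OTc1My4rKDw/Q0pWZ3eBh4aCfnt4d3uCiIyPkJGTlJSUkIeAfHl1c3Z3c2xkXFRLQTcxMjtFSktLS0pIRUNAPTs4NTIuLi9AQ0hNVWBueoKBe3Vxb3F4f4aMkZOTlJaXlpGIgn99eHd6eHJqY11WTUU9NTI6R09SUE5LSEZGQz89OjUxMDI1QkZKTlRcZnN9fXdwa2tvdXuBiI+Vl5ianJqSioWCf3t7fHlxaWNdV1BJQTgzOUhTVlRRTUpKSUZCPjo2MjM3OUJFSU5TWmFqcnRwa2hrcXR3e4GJk5qeo6aimI6JhYJ/f397cmpkXlhSS0M6NTpIVVhWU1BOTUxIQz87NzU4PD9DRUlOVFleYWVnZ2ZobnN1dnh9hJCaoamuq6GXj4mFg4OCfXVtZl9YUUpEPjk7SFRYV1VSUFBNSEM/PDk4PEFERUdKT1VaXFxcXV5iaXB0dXV3e4KNmaCnra+qoZiPioiGhYB4b2ZfWFJOSkY/PEVQVldWVVNRTklDPz07Oz9FSEhKTVFXWltZV1daYGdtcnR0dXmAipSanqSqrKmhmJCNi4mEe3FpYl1YVlRPRj9DTFJWV1dVU09KRUE/PDxBSEtLTU9TWFpZVlRWWl9kaW5xcnN1e4OKj5OZoqmtrKWclpOQioF3cGplY2FfWU5ERk1SVlhZWFVRTEdDQD4+Q0pOTk9RVVhZV1NTV1xgY2drcHFyc3Z6foKHkJmjrre5s6ymoJiNhH13c3BvbGVYTU9VWFlbXFtZVVBKRkI/P0RLT1BSVFdZWFNQU1peYWRmam9xcnJzdHZ5f4iRnKq8yczHwbuwopePioWDgX10ZFdaYGFgX19eXFlUTkhDQEBFTE9RU1VXWFVPT1ZdYGJlZ2pucHFycnJzdXqCi5akt8nT1NLQx7iro52ZlpKLf21gZG5vbGlmY2BcV1FKRUFBRUtOUVNWV1ZQTFBZX2FiZGVnam5wcXJycnR4foaRnau7yc/S087Bta2mop+Yj4N0aWx4f313cGplYVtUTkhDQkVKTFBSVVVSS0pSW15eX2BiY2Zoa29xcnFydXqAiZKdqrnDyczHvLKrpqOfm5eTin53foyPh352b2liWlNMR0VGSUpOUVNTTUZKU1laWltcXmBiY2ZqbnFwcHF0eX+Ik5+tt77Au7Otq6mop6mrqqGUh4mZoJiPh393bmRbU0xJSEhHTE9RUEpDSFJVVFRVV1pdXl9hZWtucG9tbXF5hpOfqbG1trOxsrS1tbW1tK+mnZidqrGso5qPhXtxZlxVT0tHQ0tOT01GP0VOUE5NTVBUWFpcX2Noa25ua2drd4eXpq+ys7S1uLu8vbu5trKtqairsbi9vLKkloqCenJoYFhQSD9JTE1KQjtCSktIRkVHS1BUWV1iZWdqbGljZ3eJnbC7vLu9wMK/vLu5trW0tLS0ub3Aw8G1o5KHgHx3cGdeU0g9RklKRz44P0dHQ0A9PkFHTlVcYWJhYWRiX2Z4jKS+zs/OzczFvbm4t7e5vMC+vL7Dx8nGuKOQhH15dW9mXFJGO0JFR0Q6NT1EREA7NjQ3PUZPWF1cV1ZYWVxoe5CszODk4NjOwrq4uLq9wcbFv7m7w8vPzcCrl4h+eHJqYVpRRjw9QENANTA4Pz88Ni4rLTM8R1FWVFBRVFdfbn+UstTq7ePVx725ubu/xMrKwLOtr7jCycvEtqSThnxza2ZfVUk+ODs9Oi8pLzU2NC4oKCwwND1GTExPWF5fZXOEmbbV6OfZyr+6ubu/xs3RyLWnoqOpsLa7vbqwo5SIfXZyaVlKQDM1NjMoICImKCcmJy00NTU4PkRKVmNpaGp2iJ230N7czsK7ur3CyNDW08GsoJ2dn6Gkp6yxsauhlouEfW5aSkEuLzArIBkaHiEiJSs1PD9AQERKU2FtcW9veIqftMTO0MnBv8HHzdLV1cu4p56cm5uampqcoKSlopuRiH5sWEpCKSopIhoYHyYqKy40O0NJTVFVWmJsdHZzc3qKnayzu8XKycvQ09LOysS6raSfnZybmJaSj4+RlJWRioB1ZVRJQyMiIBoYHyozNzg5PEJKUllgZmpwdnp5d3Z8iZmipay9ztnf4NfKwLmzraikoqGfnZqXkoyKiouKhn93bV9RSEQZFxYWHSk0Oz9AQkRKUltja3J3e35/fnp6foiUm56mvNXn7+fSwLawrKqoqKemo6Cem5eRjIyQjoR5cWhbT0hGDw8RGCQxOj9DRUhMU1tja3J4foGDgoB9fYCIkpibpb3Y6/DiyrmysK2rqqurqaakoqGemZOSlpaIeG5mWk5IRg0NERonMztAQ0dMU1tjam90eX1/f318e3yAh5CWmqS81uXp3Ma3srGvrayrq6mnpqampKCbl5mYi3huZ1tPSUcXFhYZIi01ODtBSVRfZmtucHJzdHNzcnR4fYSNlJiiuM7a4NjGuLOysbCuraupp6aoqqqmoJubmYt4bmpgU0pHKCckICAkKCkrMz9OWmFkZmdoaWpra2xucnd/iJCUnbDBy9PTx7mzsrS1tLOvq6emqKutqaKenpmJdWxtZ1lNSDg5ODIrJyUjIys4RVBXW19jZmdoaWprbG5yeYKKjpensbnGzca5srK2vMDAu7KqpqeqqqejoqCWg3BnbW9iUkpIS0tHQDo0LCcwPUZOVl1jaGtra2trbG1tb3N7goeQnKKrvcnDt7CyucPMzse6rqelpqWjoaGcjXppY2x3b11SXWBeV1FNRzowN0dRWWFobXFycG1sbW9vb25wdHqAipOZpbnFvrOus77J0dLLvrKppqWkop6akIFxY2Fxgn5tYHR1bWJbWlRGNzxPXGRscXV3d3VycXJ0dHJvbnB0e4WOlaK4wrqurLTAyczIwry1sKyqqKGXjYJ2aV9keoqIe3KEg3doYmJdTj0/VGRtc3h6fH18enl6fHx3cm5tcHiDi5KgtsC3q6mxur67trS2ubm2sKeajIF3bWFbaH6IhoB6h4Z6bGZmY1ZDQVRncXd6fX+AgICBg4SCfHRvbG10f4iPnLG+uKynqa2tqqeqsrm6s6iajIB4cWZZWGp7fn17eIODem1nZ2ZcSkJPY3B2enx+gIGCg4SGhH53cWxqb3iCiJKmuLqyqKOhoJ+fpa6xqp+Shn13cmxfUVVpdXV0dHR8fndsZmZnYlRHSlpqcnd6fH1+f4CBg4N/eXNuamlveH6Ek6i3uLCmnpmYm6Opo5WJgHl1c3BoWktQZm9vb3Jyc3h0amVlZmVdT0lSYWxydnl7e3x8fX+Bf3t2cmxnZmxzd3+Tqre4sKOYkpahppmIfHZ0cnFuZlZGTGFqamtvcGtycWlkY2RlYVZMTlpla3B1eHl6ent8fn58eXZwaGFiZ2pxg5iqtbWrnJCQnqWYhHdycXFwbGVUQ0daZGNmamlkbG5oY2NjY2BYUFBXX2Rqb3N2eHl5enx+gIB9eHBlXFldaHqKmKWsqp+QiZajnId3cG9wbmxlVEFAT1lbXmJhX2hrZ2NiYWBcV1ZZXWBjZ2tvcnV2d3h6f4WKiIJ6bl5SUV5ue4WPmJqViYCJm56MeG5tbm1rZVZCOD9JT1VbWlpjaWZjYWBdWlpeZGdoaWttbnByc3V4fIONl5aOg3ZkUkpQXWhweYGFhHxzeIyYjnpsaWtraWNYRjUwOEJNU1RUXWVmY2FfXVxfZGpsbW9xdHRycnR3e4GKl6SmnY9+bFlKRUpSW2NrcXNuZmh5iol4aGVnaGZgV0k2KCs3QklKTVVgZWRiYF9fYmZpbG9ydXl6eXd5fIKJkp6prqmcinZkUkQ+QEdRWl9hX1lZaHl9cWNfY2ViW1NINyciKC81OkZOWmNmZGJhYWJkZ2twdHd7f39+f4SKkJadpKaknZCAb11MPjc7RU1RUU5KTVtqbmhdWl9gXFVNRDcnHBobICVCSFNgZ2hmZGNjZGZrcHV4fYKEhIaLj5OVlpWSkI+LgnZnVUE1NT5ERkRBQktXYGJdVlVZWlVORz0yJx8bGRgYQEVNWWVrbGpnZmZobHB0eH+FiImKjY+RkIuFgICDg4B3aVZCMzI5PDs6PERPWF1bVE9PUlNPSD82LywsKycjHj9ESFFdaG9wb25ubnBydXuCiImJiYqNjouBenl8f398dGVSPzAuMjQzNj5HUFdaV09JSUxLR0A4MzI2OTg2Mi0+QkVJU19rdHl7e3l3d3qAhYaEhIWIjIyEeXV3fH9+eW5dSzosKCsuMjlAR01SVlRNRkREQz86Nzc6PT8+PTo3Oz9BQ0pWZXSAhoeEf36ChoR+fH6EiYqFe3Nyd3t9fHVnVUU2KCImLTU7P0JHTVFRTEZBPz48Ojo8PkBAPz07ODc6Oz1DTl5vfIWJiYOChoZ9dXV9hYeCeXFucXZ4enlwYFBCNCYfIy41OTs9Q0lNTkxHQz89PD0+QEFAPz07ODYzNDY6QUtYZnJ7g4aDgYN+dG5zfYOAdm5rbHF0dXZ1a1xNQDQmHSErMjU3Oj9FSUxMSUZCPz8/QEFAPjw6ODYzLi80O0JKU11mb3qAfnx7c2trc3x8dGtmZ2xxcnFycGZYSj4yJBoeKC8zNTg7QEVIS0pIRUJAQUFAPjs4NjQzMCktMztCSE9WXmhzeXh2c2tmaXJ4dGpiYWVrcHBubmtiVUg7LiEYHSgwNDU2ODxARUhKSEVCQEBAPjo3NDIxMC0="/>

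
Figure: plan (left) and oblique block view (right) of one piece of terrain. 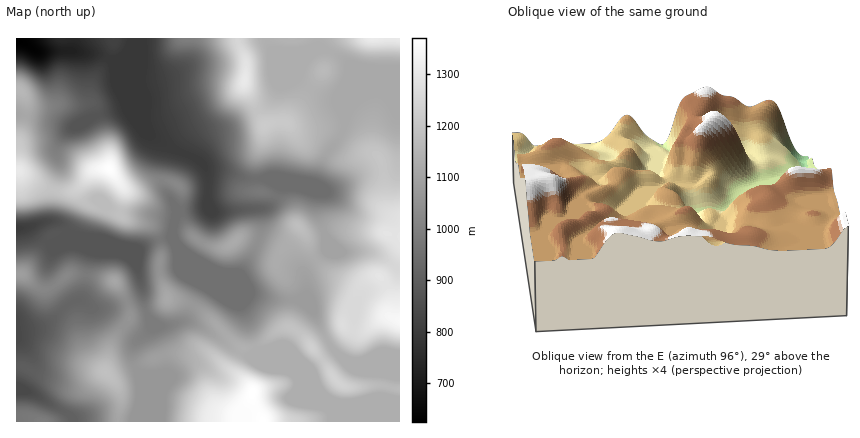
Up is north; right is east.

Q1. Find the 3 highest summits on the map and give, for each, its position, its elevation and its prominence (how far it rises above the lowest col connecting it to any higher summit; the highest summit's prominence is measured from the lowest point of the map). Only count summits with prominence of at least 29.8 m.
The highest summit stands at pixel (252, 392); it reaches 1370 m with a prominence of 745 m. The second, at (110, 168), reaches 1366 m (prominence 392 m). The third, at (244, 80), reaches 1307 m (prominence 171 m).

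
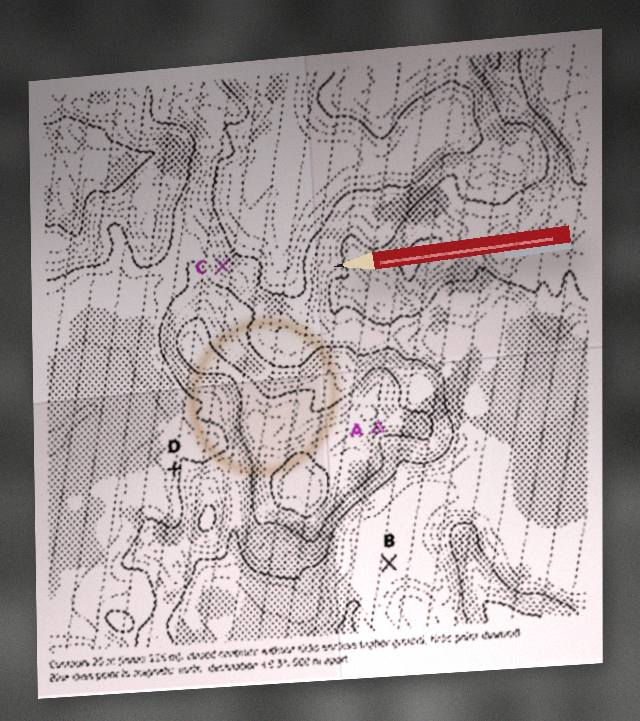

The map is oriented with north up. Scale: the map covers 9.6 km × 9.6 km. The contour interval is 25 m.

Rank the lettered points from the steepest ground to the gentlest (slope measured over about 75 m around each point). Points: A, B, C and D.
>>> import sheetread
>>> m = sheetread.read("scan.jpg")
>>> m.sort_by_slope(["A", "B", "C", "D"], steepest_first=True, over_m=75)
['A', 'C', 'D', 'B']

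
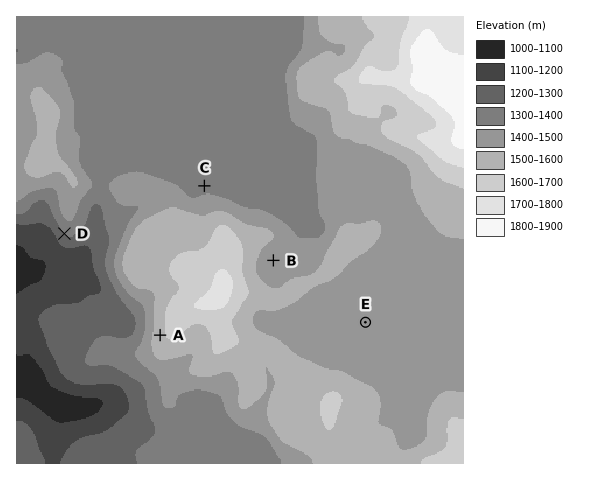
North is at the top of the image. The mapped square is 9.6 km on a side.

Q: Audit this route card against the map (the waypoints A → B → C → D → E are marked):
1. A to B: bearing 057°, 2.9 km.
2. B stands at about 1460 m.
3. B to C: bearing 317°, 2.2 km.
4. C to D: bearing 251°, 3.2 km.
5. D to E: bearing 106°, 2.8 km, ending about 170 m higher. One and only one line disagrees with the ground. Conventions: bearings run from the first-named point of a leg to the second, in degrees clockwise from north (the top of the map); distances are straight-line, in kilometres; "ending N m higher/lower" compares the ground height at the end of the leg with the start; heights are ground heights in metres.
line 5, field distance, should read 6.7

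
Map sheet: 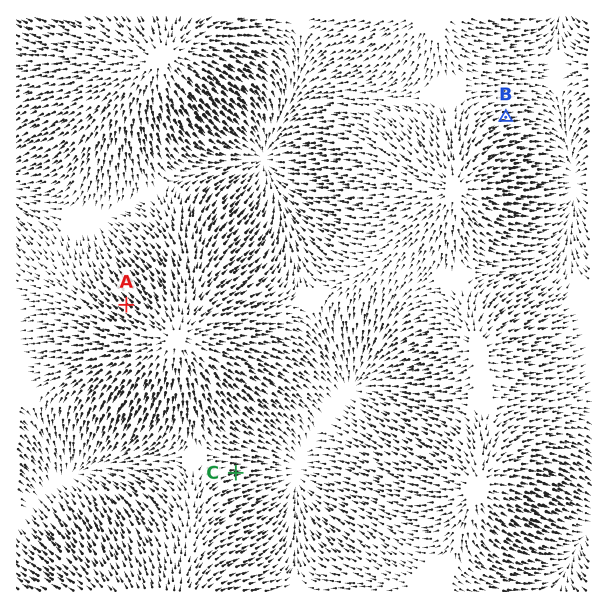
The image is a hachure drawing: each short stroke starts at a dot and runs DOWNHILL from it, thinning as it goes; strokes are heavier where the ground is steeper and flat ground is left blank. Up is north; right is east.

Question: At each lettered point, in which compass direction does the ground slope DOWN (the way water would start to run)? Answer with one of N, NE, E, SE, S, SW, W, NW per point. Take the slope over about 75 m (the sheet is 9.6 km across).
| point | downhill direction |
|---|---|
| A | NW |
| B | E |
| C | E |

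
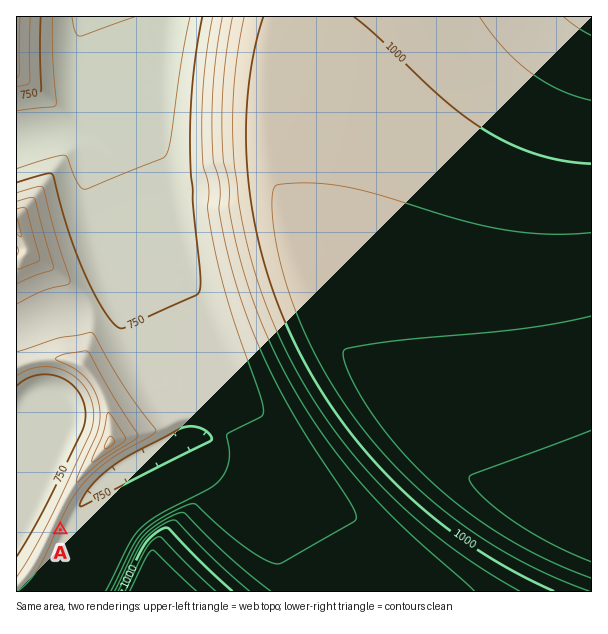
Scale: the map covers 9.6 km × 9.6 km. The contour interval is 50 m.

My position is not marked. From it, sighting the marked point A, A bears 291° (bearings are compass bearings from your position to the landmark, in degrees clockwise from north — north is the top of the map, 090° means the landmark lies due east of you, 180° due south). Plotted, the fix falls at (131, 557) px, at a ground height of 900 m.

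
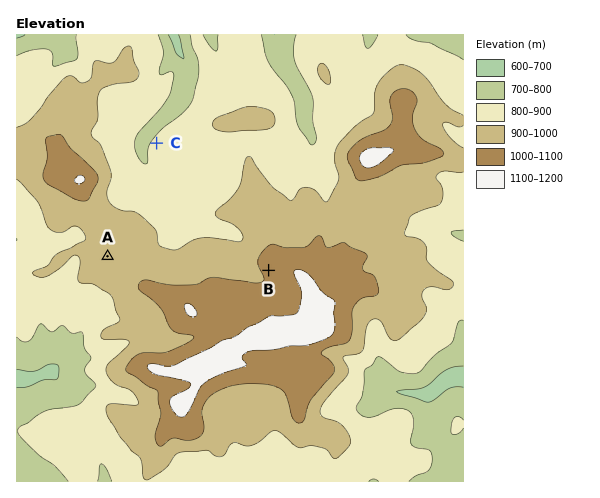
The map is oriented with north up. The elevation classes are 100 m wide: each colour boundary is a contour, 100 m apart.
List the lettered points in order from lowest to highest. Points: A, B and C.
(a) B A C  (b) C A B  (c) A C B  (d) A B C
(b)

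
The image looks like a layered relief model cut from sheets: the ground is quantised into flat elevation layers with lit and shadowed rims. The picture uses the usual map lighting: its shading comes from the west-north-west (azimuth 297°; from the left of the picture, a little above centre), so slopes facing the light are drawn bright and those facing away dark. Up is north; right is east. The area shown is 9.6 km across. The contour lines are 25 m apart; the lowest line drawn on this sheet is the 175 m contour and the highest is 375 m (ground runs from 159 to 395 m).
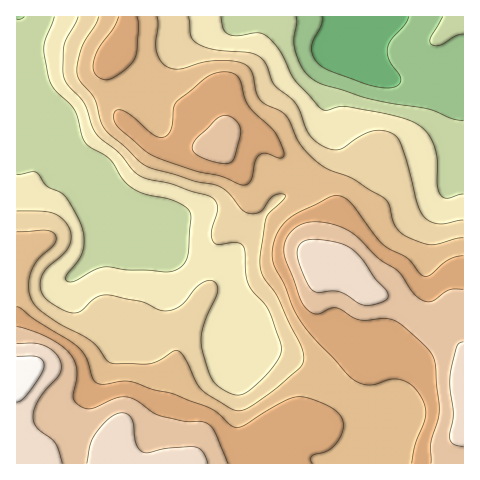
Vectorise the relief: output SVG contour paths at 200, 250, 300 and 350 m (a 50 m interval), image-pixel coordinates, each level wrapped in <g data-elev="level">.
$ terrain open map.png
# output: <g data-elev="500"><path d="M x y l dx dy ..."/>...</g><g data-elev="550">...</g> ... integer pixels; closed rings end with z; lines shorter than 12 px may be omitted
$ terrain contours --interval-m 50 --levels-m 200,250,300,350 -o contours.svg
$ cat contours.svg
<g data-elev="200"><path d="M463 121l-11-2-24-10-61-11-44-13-8-4-11-11-8-17-2-12 3-17-1-7"/><path d="M443 17l-12 21-1 3 2 4 8 0 15-9 8-2"/></g><g data-elev="250"><path d="M463 220l-24 4-8-2-8-6-6-13-15-57-4-7-3-4-10-4-10 0-14 5-21 13-8 0-10-3-8-6-6-7-9-23-4-7-21-19-7-18-5-7-11-6-36-3-16-6-5-3-3-5-2-19"/><path d="M78 17l-14 28-1 29 4 10 18 20 9 27 7 8 18 14 13 16 8 7 8 3 23 5 21 7 15 4 8 5 3 9-6 21 1 11 4 3 19-2 5 2 2 2 4 35 4 9 14 15 6 10 10 31 0 5-2 7-16 20-13 12-7 4-6 1-7-2-15-10-7-13-7-29 3-18 14-31-1-7-6-5-5 1-6 3-18 20-13 7-10-1-19-9-34-6-10 3-14 12-5 3-8-1-9-4-16-11-3-7-1-9 6-11 17-15 5-7 3-10-2-10-7-9-9-6-12-2-24 0"/></g><g data-elev="300"><path d="M312 463l-1-3 1-4 14-4 6-4 6-8 5-9 0-7-2-7-5-6-7-5-22-8-13-1-19 9-31 19-6 2-4 0-23-18-38-15-20-4-23-9-8 0-18 3-7-1-5-5-6-21-7-9-62-41"/><path d="M463 256l-14 3-19 16-7 1-16-18-24-14-32-41-7-5-7-2-8 1-38 20-11 12-6 14-2 12 2 9 11 21 12 30 14 19 36 40 9 7 11 4 8-1 16-5 11 1 10 6 8 9 5 11 1 10-11 29-3 18"/><path d="M240 185l6 0 4-4 5-20 4-6 7-2 14 5 3 0 1-4-3-9-7-13-26-27-4-8-4-16-5-7-12-2-12 3-33 26-4 7-3 22-3 4-4 3-5 0-6-2-28-23-7-2-3 2-1 7 3 7 33 28 44 17 28 5z"/><path d="M119 17l-6 11-14 20-5 12-1 7 1 6 4 4 5 2 6 1 7-4 11-8 7-8 3-8 1-21-1-14"/></g><g data-elev="350"><path d="M62 463l-6-19-19-17-4-10 1-8 6-11 20-24 1-6-1-7-6-10-11-6-9-2-17 0"/><path d="M208 463l-5-11-8-5-28 1-20 5-6-2-5-9-4-23-5-5-5-1-6 1-7 5-14 15-5 11-3 18"/><path d="M463 342l-4 2-2 3-7 25 0 14 3 28-4 23 4 7 10 2"/><path d="M362 305l8 0 11-3 6-3 1-4-2-5-11-12-18-24-10-8-14-5-21-2-11 4-4 7 1 9 7 19 7 12 6 2 14-1 8 1z"/></g>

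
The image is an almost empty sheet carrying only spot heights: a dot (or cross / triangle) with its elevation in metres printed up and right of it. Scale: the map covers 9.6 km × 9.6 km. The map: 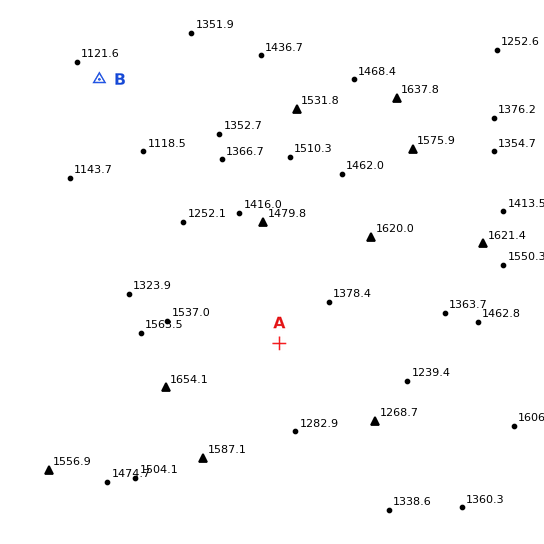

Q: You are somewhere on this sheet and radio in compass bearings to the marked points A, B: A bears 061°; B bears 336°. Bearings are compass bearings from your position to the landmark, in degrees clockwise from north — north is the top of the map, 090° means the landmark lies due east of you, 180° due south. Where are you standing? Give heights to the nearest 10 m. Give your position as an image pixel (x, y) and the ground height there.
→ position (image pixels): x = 229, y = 371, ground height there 1410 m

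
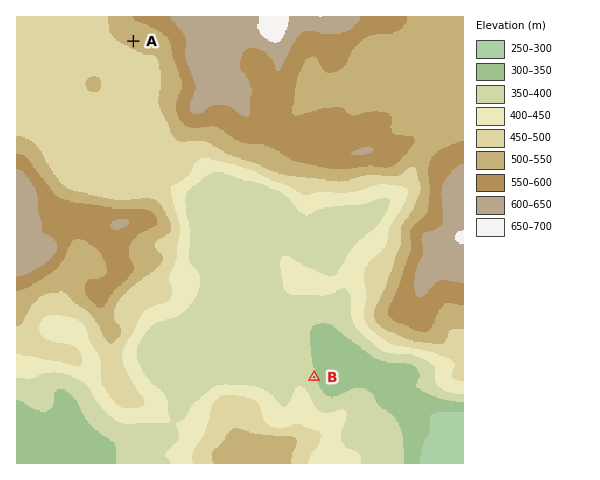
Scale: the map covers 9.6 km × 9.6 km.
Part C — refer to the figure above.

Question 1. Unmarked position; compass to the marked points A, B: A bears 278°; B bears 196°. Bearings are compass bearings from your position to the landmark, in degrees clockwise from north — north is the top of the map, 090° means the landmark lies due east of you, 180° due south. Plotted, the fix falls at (400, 79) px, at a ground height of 530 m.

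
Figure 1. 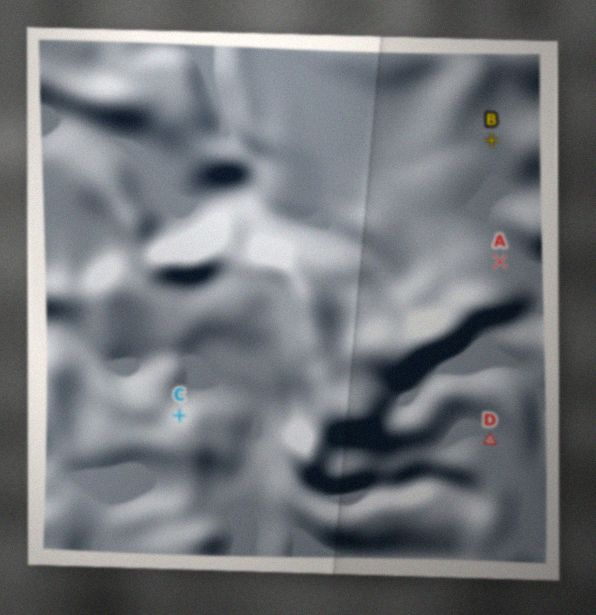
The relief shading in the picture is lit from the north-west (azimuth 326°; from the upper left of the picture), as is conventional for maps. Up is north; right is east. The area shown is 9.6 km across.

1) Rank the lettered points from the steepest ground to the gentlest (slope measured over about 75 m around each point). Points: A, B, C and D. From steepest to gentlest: C A B D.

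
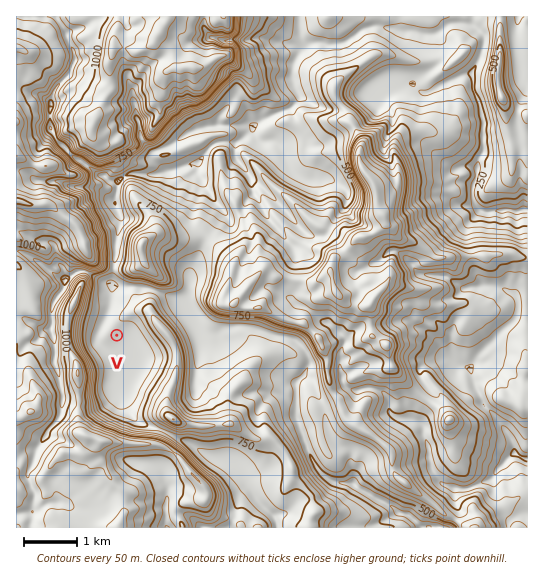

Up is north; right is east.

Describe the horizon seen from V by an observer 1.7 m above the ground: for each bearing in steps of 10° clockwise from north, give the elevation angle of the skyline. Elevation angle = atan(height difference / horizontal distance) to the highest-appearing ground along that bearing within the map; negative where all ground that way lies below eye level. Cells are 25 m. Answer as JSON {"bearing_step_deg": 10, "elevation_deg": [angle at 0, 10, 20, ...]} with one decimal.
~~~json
{"bearing_step_deg": 10, "elevation_deg": [6.5, 9.0, 12.7, 12.1, 8.7, 10.7, 12.2, 13.5, 13.4, 12.0, 9.8, 9.3, 9.8, 9.9, 9.9, 11.5, 11.7, 13.2, 15.1, 17.0, 17.4, 17.7, 25.4, 28.4, 27.2, 25.1, 24.0, 23.4, 23.3, 23.2, 23.9, 23.8, 21.0, 16.2, 18.7, 9.9]}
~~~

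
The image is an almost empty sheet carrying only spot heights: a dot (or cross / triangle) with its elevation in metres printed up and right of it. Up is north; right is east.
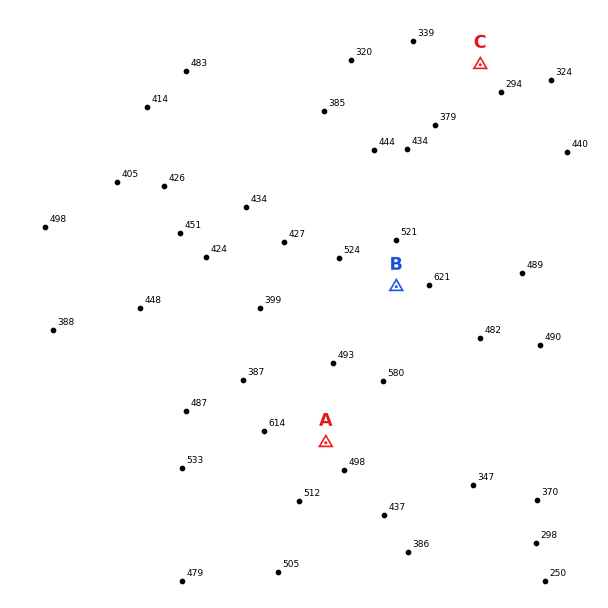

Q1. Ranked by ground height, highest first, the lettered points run B A C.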